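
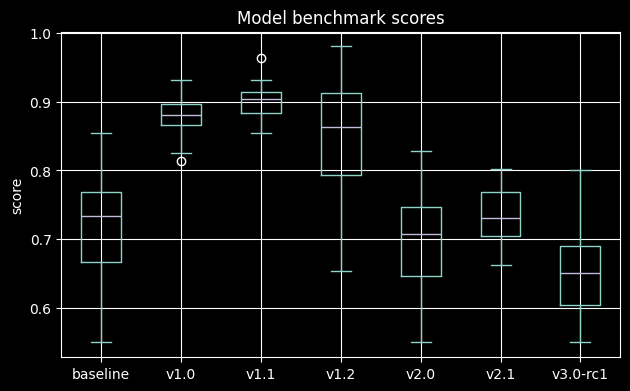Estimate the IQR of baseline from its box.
Q3 ≈ 0.75, Q1 ≈ 0.65; IQR ≈ 0.10.

≈ 0.10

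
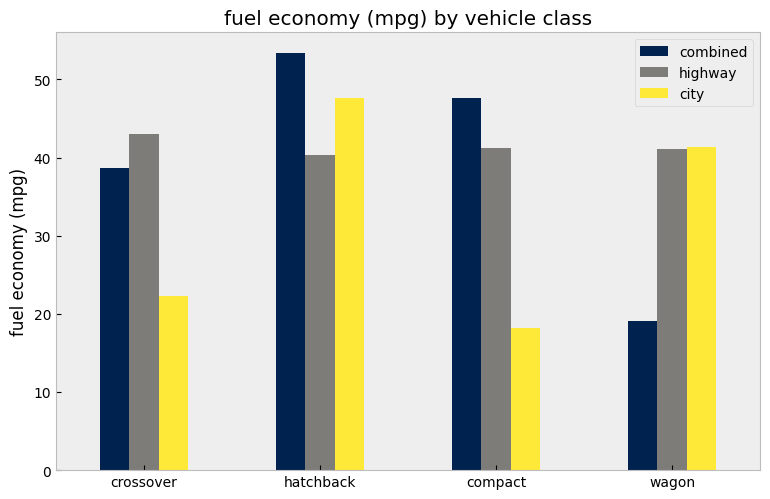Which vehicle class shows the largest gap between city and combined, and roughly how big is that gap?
compact, ≈ 30 mpg

compact: city ≈ 20, combined ≈ 50 → gap ≈ 30. Next-largest (wagon) is only ≈ 20.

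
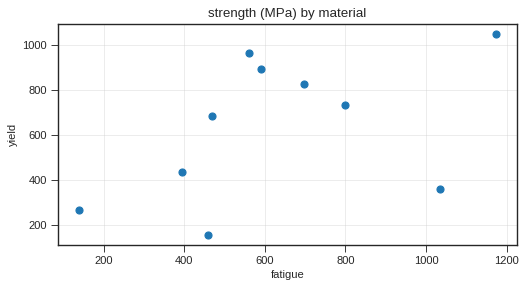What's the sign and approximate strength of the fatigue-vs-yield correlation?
Points are positively correlated; moderate (|r| ≈ 0.5).

positive, moderate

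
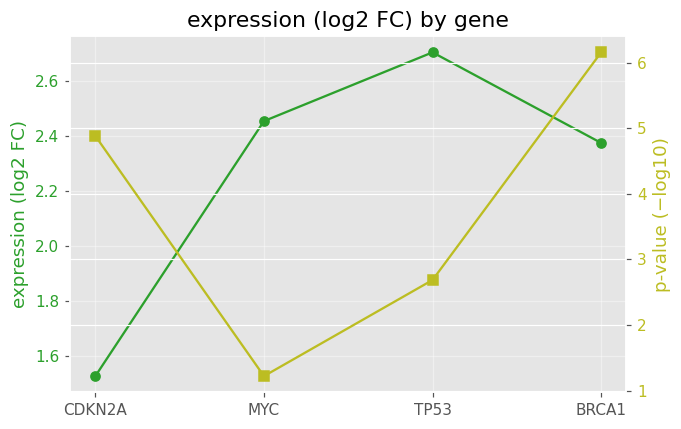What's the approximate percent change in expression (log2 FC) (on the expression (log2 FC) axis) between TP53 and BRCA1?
TP53 ≈ 2.7, BRCA1 ≈ 2.4; (2.4 − 2.7) / 2.7 ≈ -11.1%.

≈ -11.1%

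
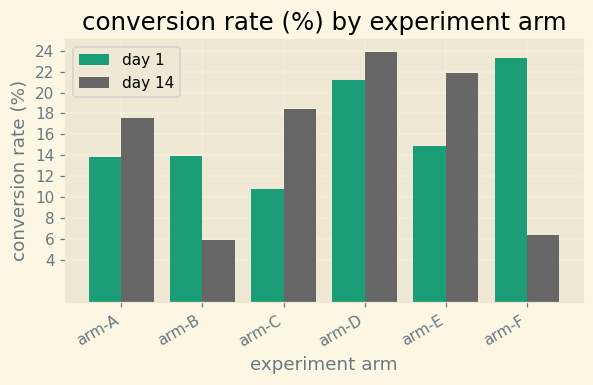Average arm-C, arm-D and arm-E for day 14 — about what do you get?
(18 + 24 + 22) / 3 ≈ 21.

≈ 21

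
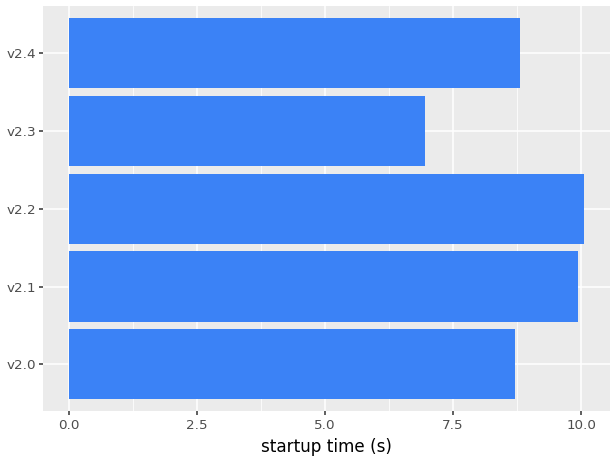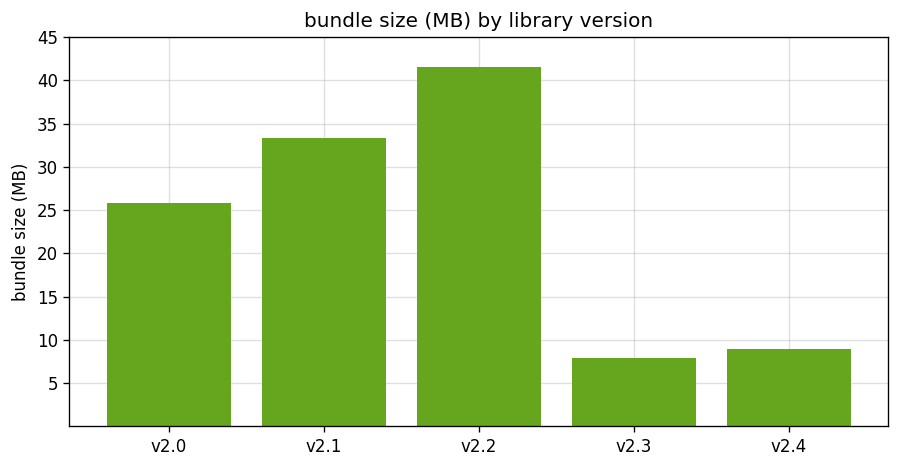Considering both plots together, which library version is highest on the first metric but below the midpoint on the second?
v2.4

Chart 2 median bundle size (MB) ≈ 25; below-median library versions: v2.3, v2.4. Among those, v2.4 has the highest startup time (s) (≈ 9).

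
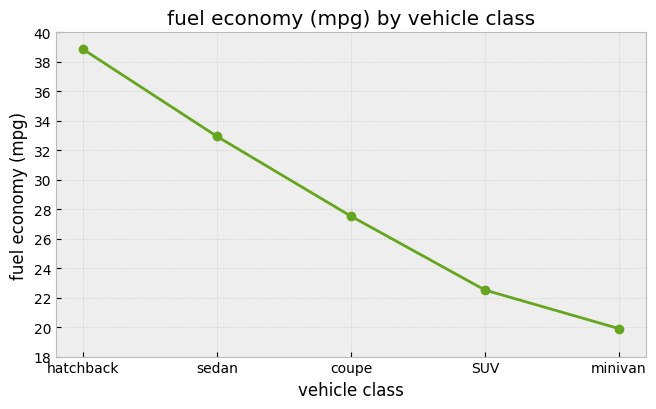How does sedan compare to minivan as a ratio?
≈ 1.6×

sedan ≈ 32, minivan ≈ 20; 32/20 ≈ 1.6.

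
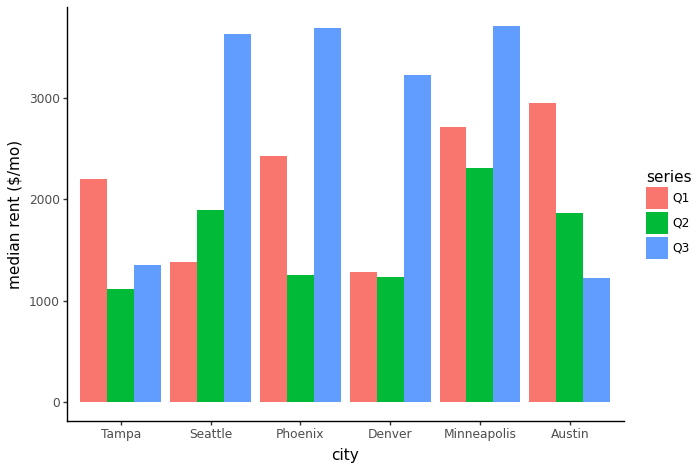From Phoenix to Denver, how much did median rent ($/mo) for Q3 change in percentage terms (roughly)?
Phoenix ≈ 3500, Denver ≈ 3000; (3000 − 3500) / 3500 ≈ -14.3%.

≈ -14.3%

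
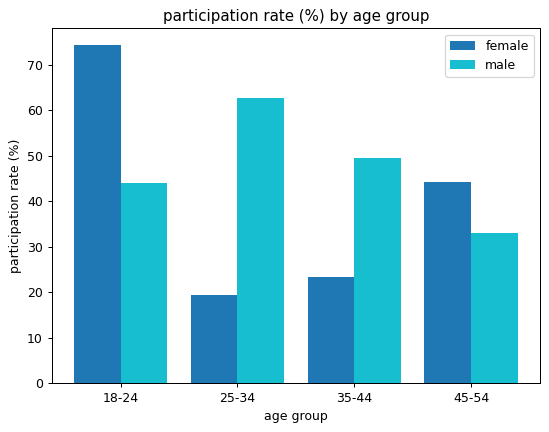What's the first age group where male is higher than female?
25-34

18-24: male ≈ 40 vs female ≈ 70 (not yet); 25-34: male ≈ 60 vs female ≈ 20 (first crossover).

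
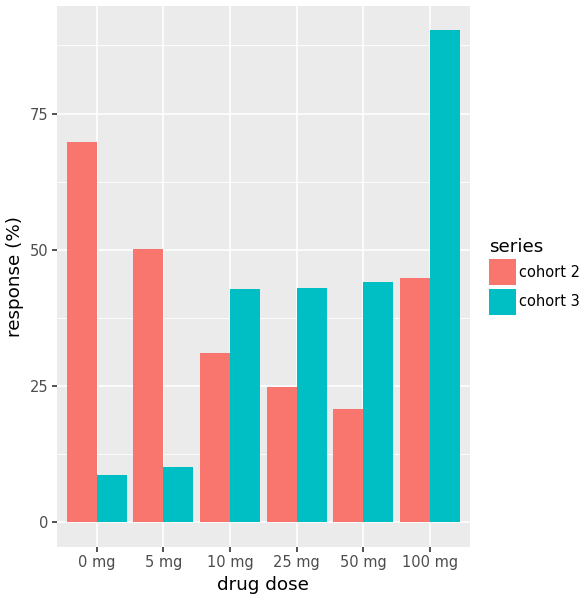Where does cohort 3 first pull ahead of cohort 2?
10 mg

5 mg: cohort 3 ≈ 10 vs cohort 2 ≈ 50 (not yet); 10 mg: cohort 3 ≈ 40 vs cohort 2 ≈ 30 (first crossover).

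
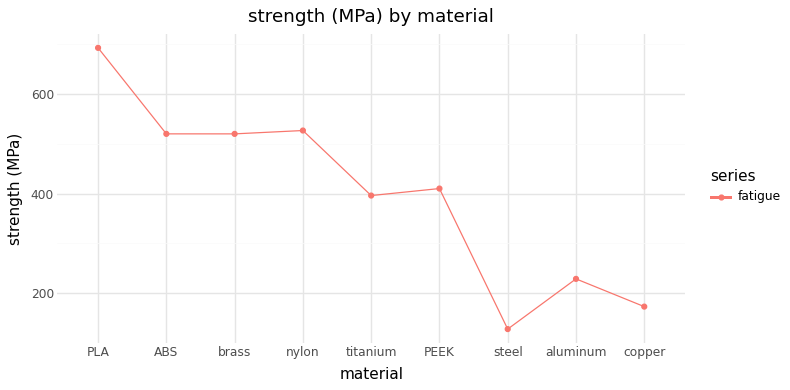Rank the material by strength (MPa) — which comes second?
nylon

Top 3: PLA ≈ 700, nylon ≈ 550, ABS ≈ 500.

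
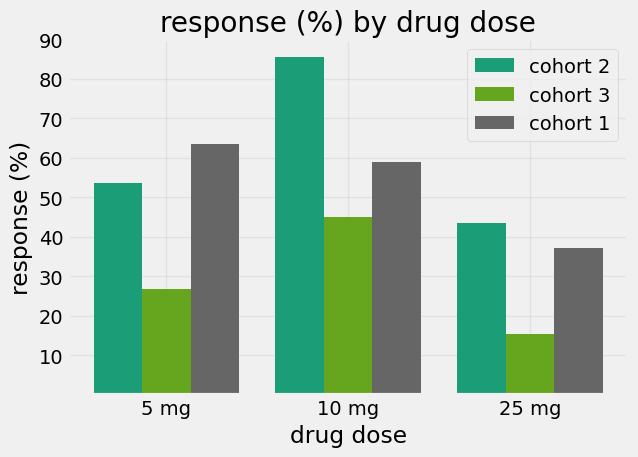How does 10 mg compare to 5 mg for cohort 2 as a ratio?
≈ 1.8×

10 mg ≈ 90, 5 mg ≈ 50; 90/50 ≈ 1.8.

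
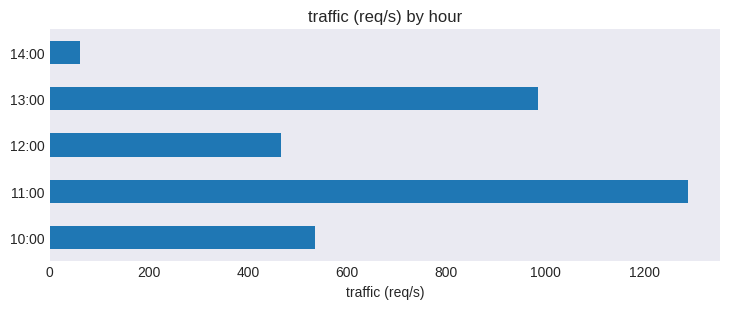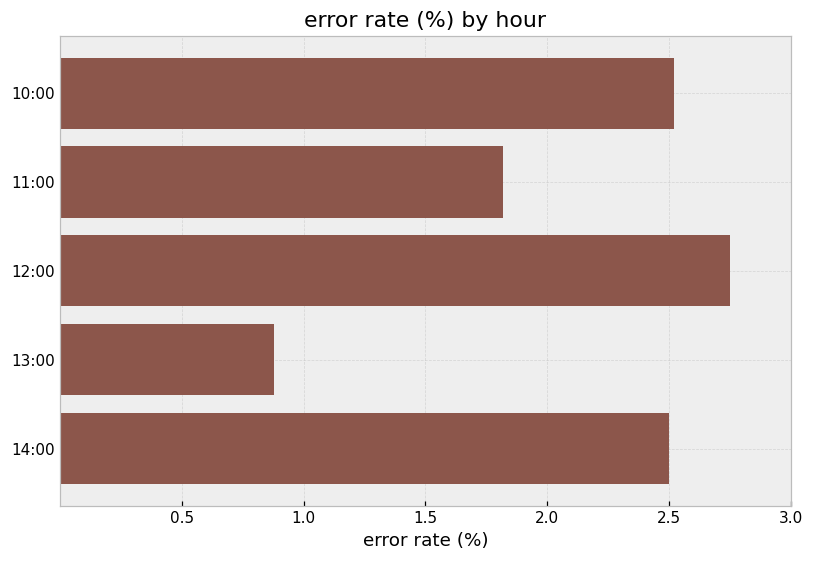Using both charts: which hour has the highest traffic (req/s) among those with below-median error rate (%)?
11:00

Chart 2 median error rate (%) ≈ 2.5; below-median hours: 11:00, 13:00. Among those, 11:00 has the highest traffic (req/s) (≈ 1200).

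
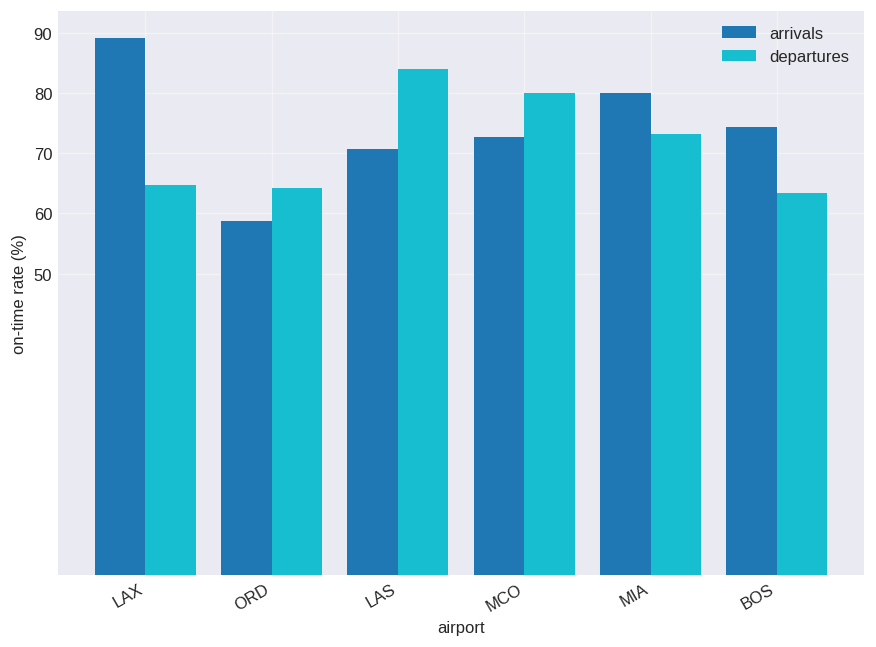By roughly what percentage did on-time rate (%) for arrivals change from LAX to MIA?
≈ -11.1%

LAX ≈ 90, MIA ≈ 80; (80 − 90) / 90 ≈ -11.1%.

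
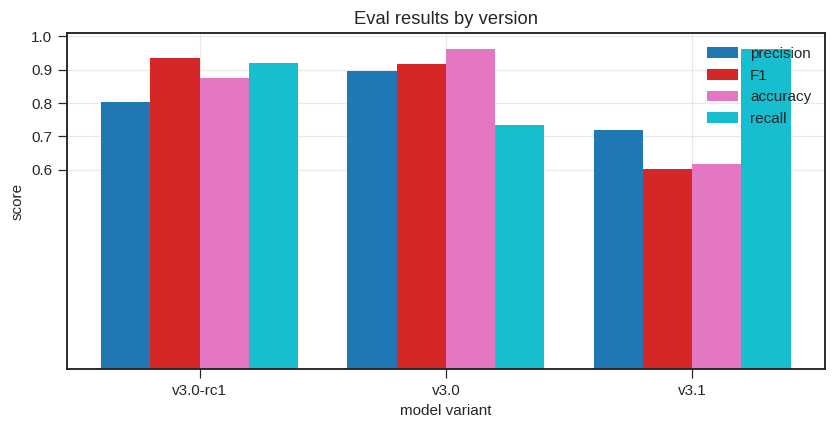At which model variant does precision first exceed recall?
v3.0-rc1: precision ≈ 0.8 vs recall ≈ 0.9 (not yet); v3.0: precision ≈ 0.9 vs recall ≈ 0.7 (first crossover).

v3.0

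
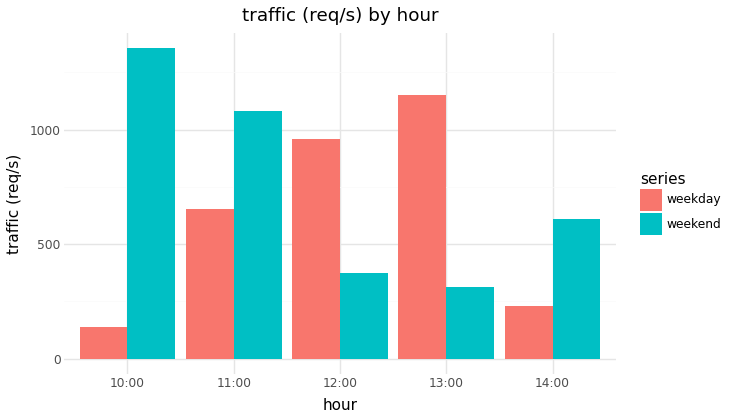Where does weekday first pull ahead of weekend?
12:00

11:00: weekday ≈ 600 vs weekend ≈ 1000 (not yet); 12:00: weekday ≈ 1000 vs weekend ≈ 400 (first crossover).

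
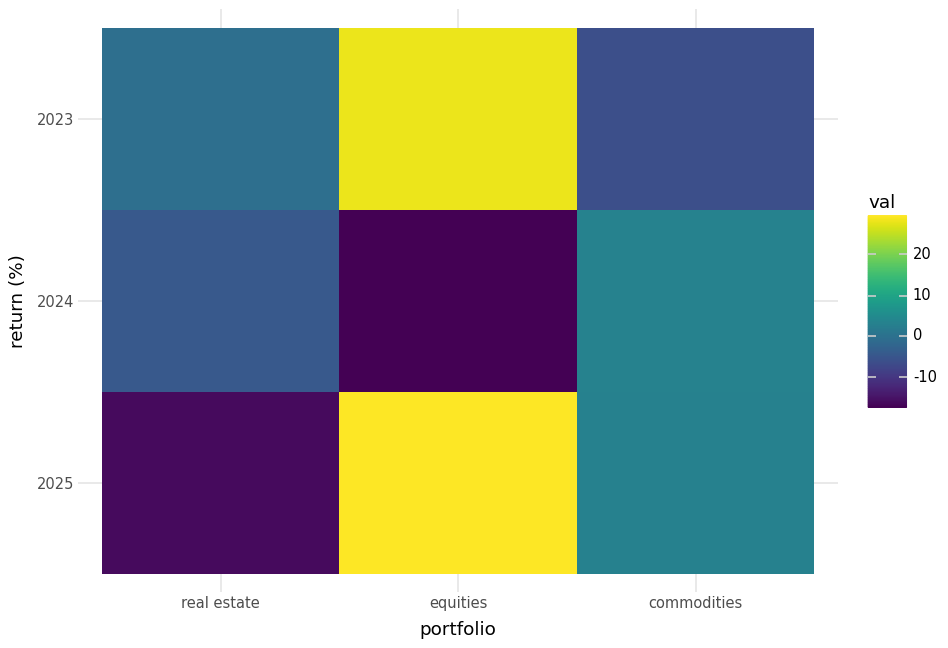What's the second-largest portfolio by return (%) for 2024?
real estate

Top 3 for 2024: commodities ≈ 5, real estate ≈ -5, equities ≈ -15.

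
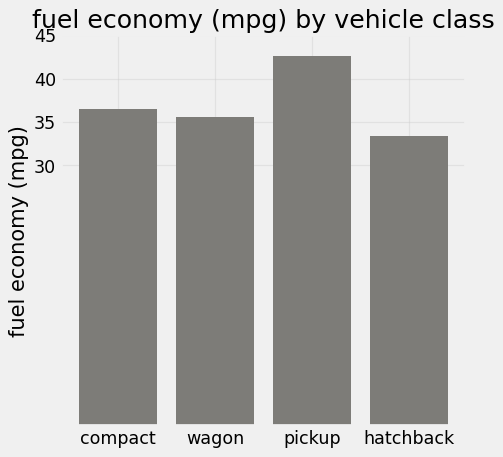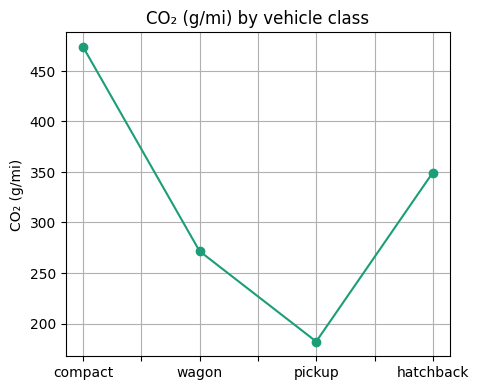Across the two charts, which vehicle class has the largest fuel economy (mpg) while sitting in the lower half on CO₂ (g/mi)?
Chart 2 median CO₂ (g/mi) ≈ 300; below-median vehicle classes: wagon, pickup. Among those, pickup has the highest fuel economy (mpg) (≈ 45).

pickup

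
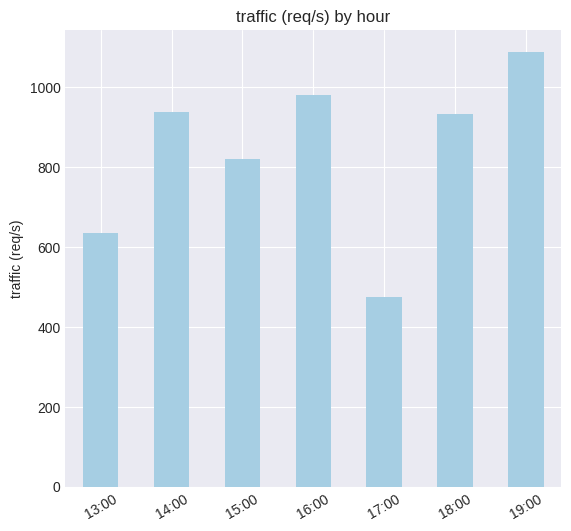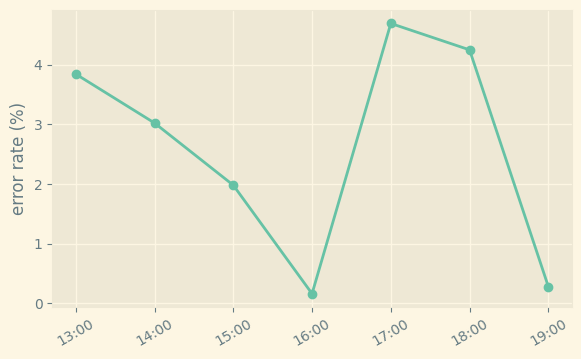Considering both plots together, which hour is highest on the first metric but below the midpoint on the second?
Chart 2 median error rate (%) ≈ 3; below-median hours: 15:00, 16:00, 19:00. Among those, 19:00 has the highest traffic (req/s) (≈ 1100).

19:00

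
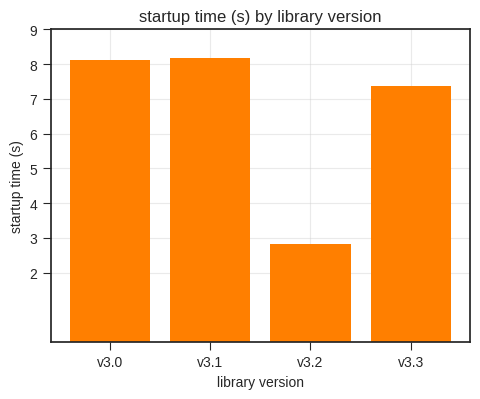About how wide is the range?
Max v3.1 ≈ 8, min v3.2 ≈ 3; range ≈ 5.

≈ 5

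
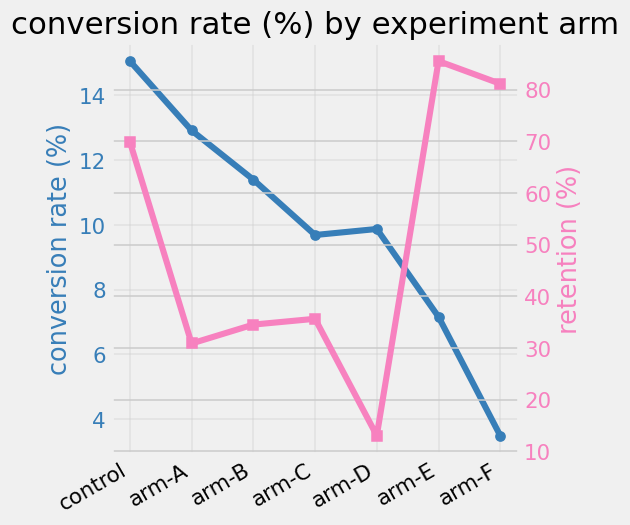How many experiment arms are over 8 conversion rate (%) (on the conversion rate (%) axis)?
5

Above 8: control, arm-A, arm-B, arm-C, arm-D.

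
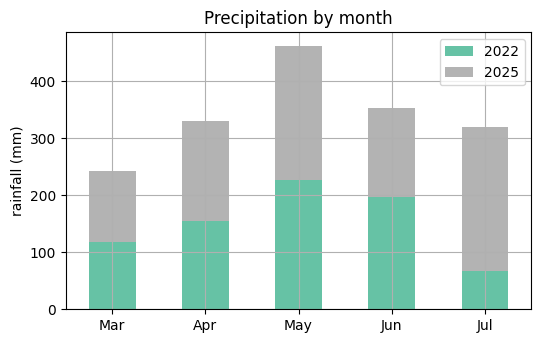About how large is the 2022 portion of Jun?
≈ 200

2022 top ≈ 200, bottom ≈ 0; segment ≈ 200.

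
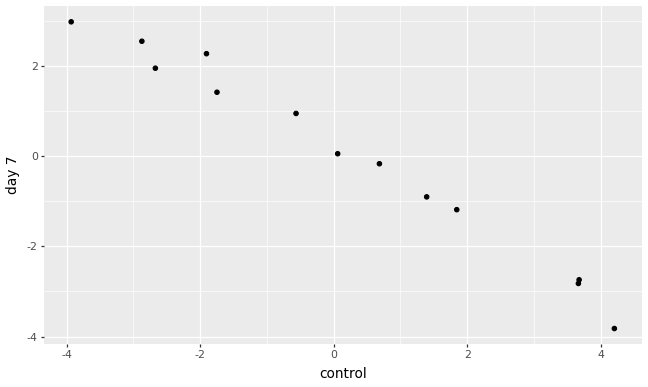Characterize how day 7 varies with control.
Points are negatively correlated; strong (|r| ≈ 1.0).

negative, strong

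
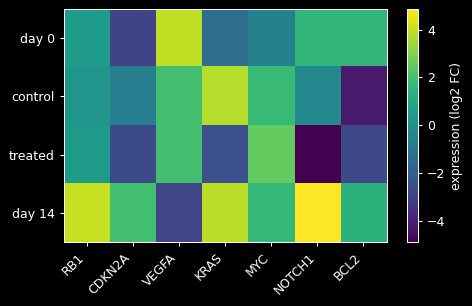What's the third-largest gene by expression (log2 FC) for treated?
RB1

Top 4 for treated: MYC ≈ 3, VEGFA ≈ 2, RB1 ≈ 0, KRAS ≈ -3.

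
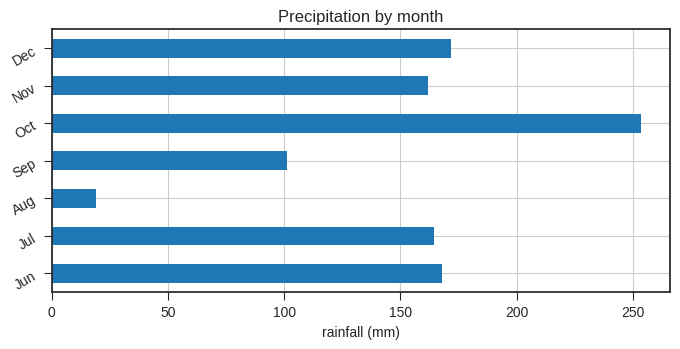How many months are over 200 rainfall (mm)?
1

Above 200: Oct.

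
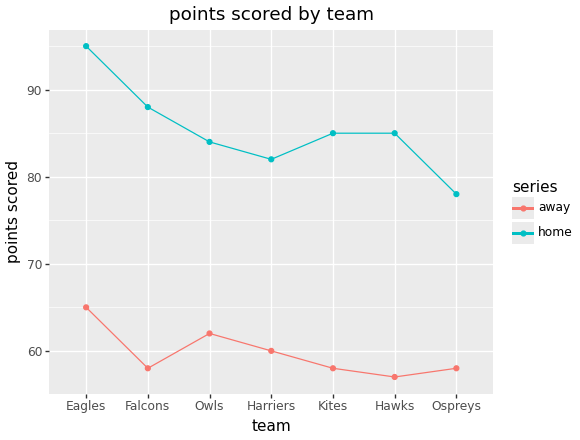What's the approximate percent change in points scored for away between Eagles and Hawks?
≈ -15.4%

Eagles ≈ 65, Hawks ≈ 55; (55 − 65) / 65 ≈ -15.4%.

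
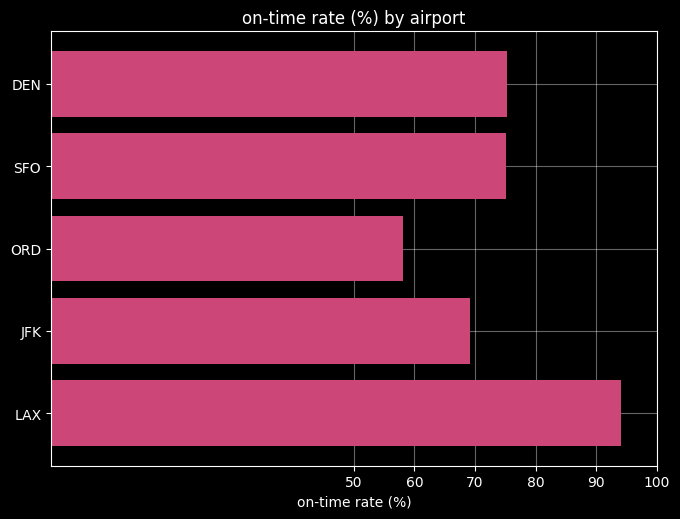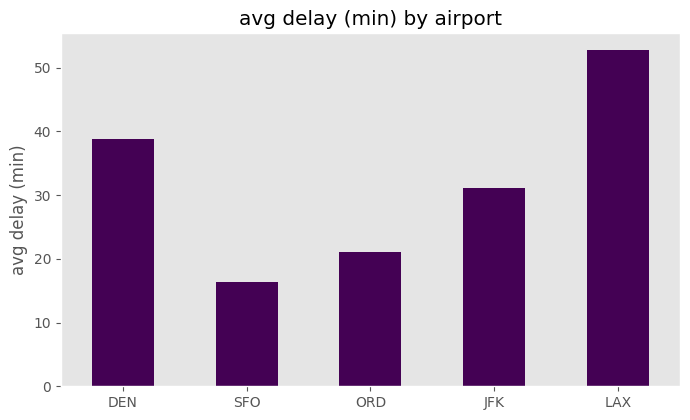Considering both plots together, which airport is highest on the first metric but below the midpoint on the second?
SFO

Chart 2 median avg delay (min) ≈ 30; below-median airports: SFO, ORD. Among those, SFO has the highest on-time rate (%) (≈ 80).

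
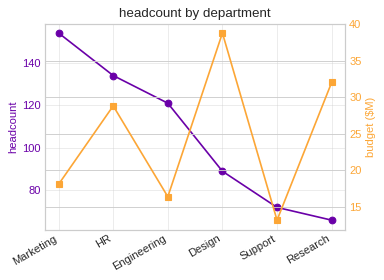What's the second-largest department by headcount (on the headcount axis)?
Top 3 (on the headcount axis): Marketing ≈ 150, HR ≈ 130, Engineering ≈ 120.

HR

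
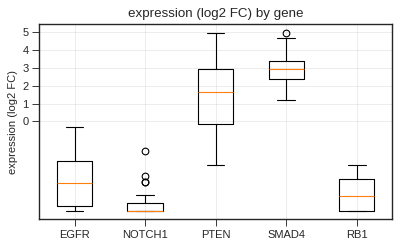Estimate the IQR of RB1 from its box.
≈ 2

Q3 ≈ -3, Q1 ≈ -5; IQR ≈ 2.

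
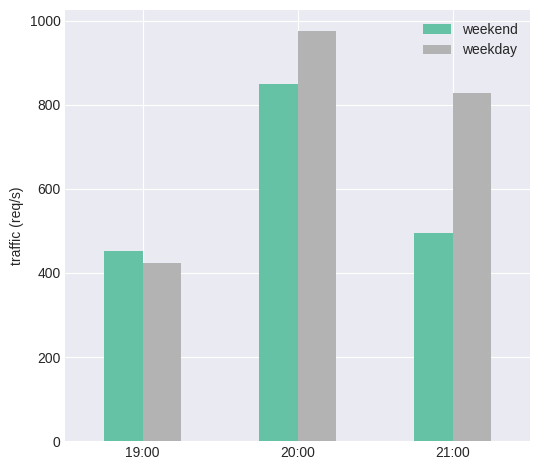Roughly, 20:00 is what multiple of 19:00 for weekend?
≈ 1.6×

20:00 ≈ 800, 19:00 ≈ 500; 800/500 ≈ 1.6.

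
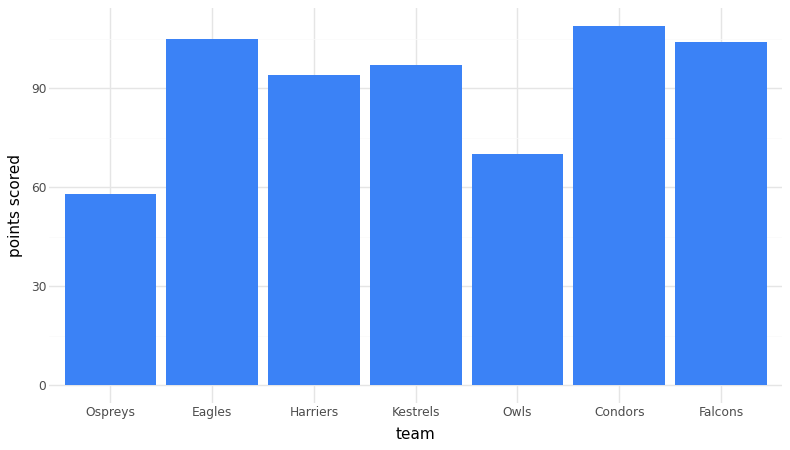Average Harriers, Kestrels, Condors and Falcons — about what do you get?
≈ 100

(90 + 100 + 110 + 100) / 4 ≈ 100.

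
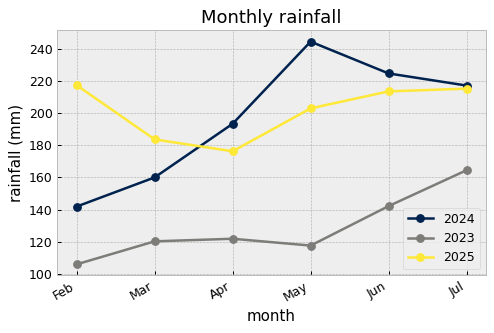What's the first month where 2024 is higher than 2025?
Mar: 2024 ≈ 160 vs 2025 ≈ 180 (not yet); Apr: 2024 ≈ 200 vs 2025 ≈ 180 (first crossover).

Apr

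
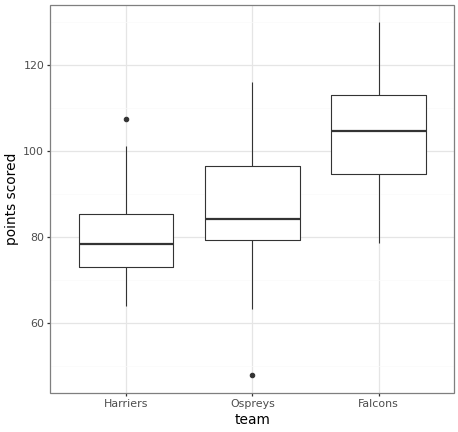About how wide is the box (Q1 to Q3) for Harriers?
Q3 ≈ 86, Q1 ≈ 74; IQR ≈ 12.

≈ 12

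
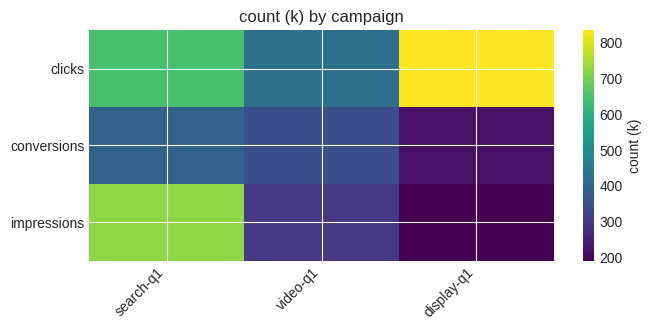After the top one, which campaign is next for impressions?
Top 3 for impressions: search-q1 ≈ 700, video-q1 ≈ 300, display-q1 ≈ 200.

video-q1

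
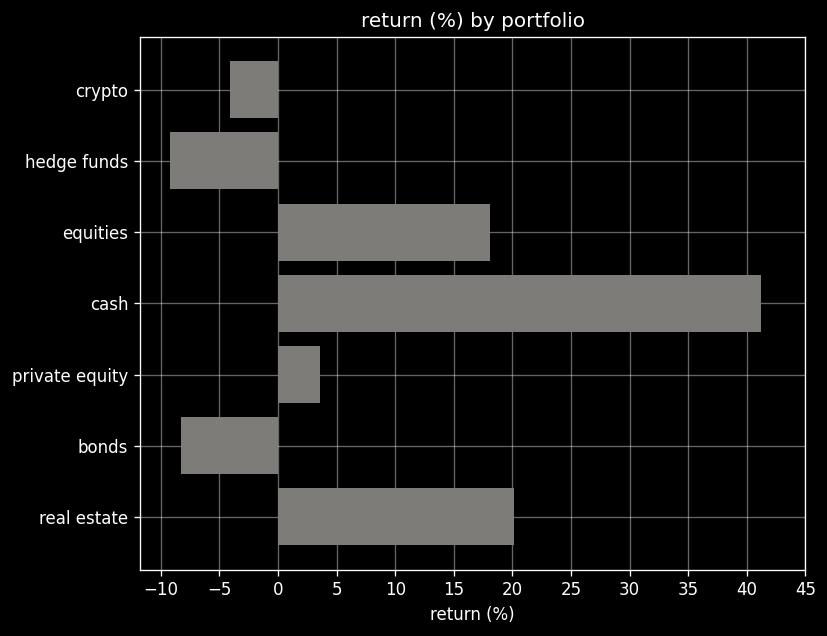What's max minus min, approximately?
≈ 50

Max cash ≈ 40, min hedge funds ≈ -10; range ≈ 50.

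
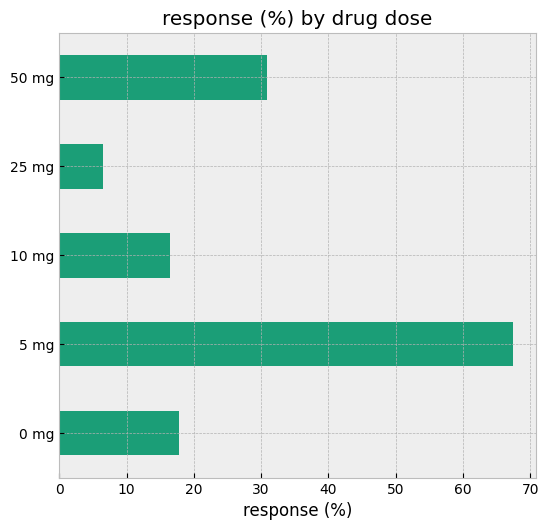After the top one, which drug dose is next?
50 mg

Top 3: 5 mg ≈ 70, 50 mg ≈ 30, 0 mg ≈ 20.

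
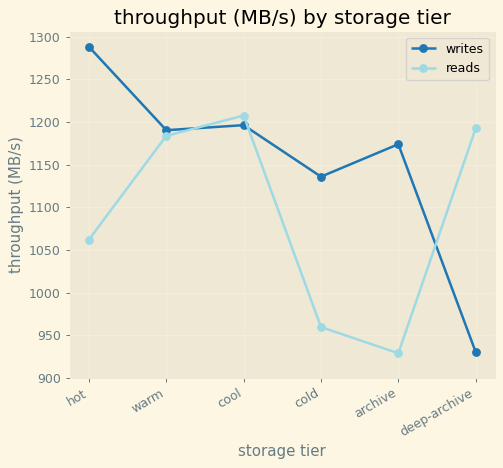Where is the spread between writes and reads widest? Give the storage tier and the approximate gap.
deep-archive, ≈ 250 MB/s

deep-archive: writes ≈ 950, reads ≈ 1200 → gap ≈ 250. Next-largest (archive) is only ≈ 200.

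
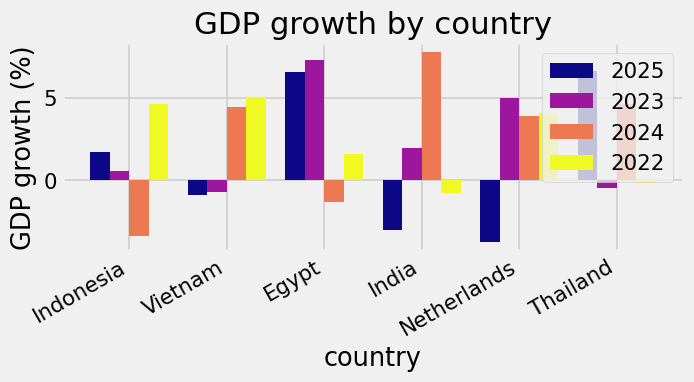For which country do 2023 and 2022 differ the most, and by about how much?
Vietnam: 2023 ≈ -1, 2022 ≈ 5 → gap ≈ 6. Next-largest (Egypt) is only ≈ 5.

Vietnam, ≈ 6 %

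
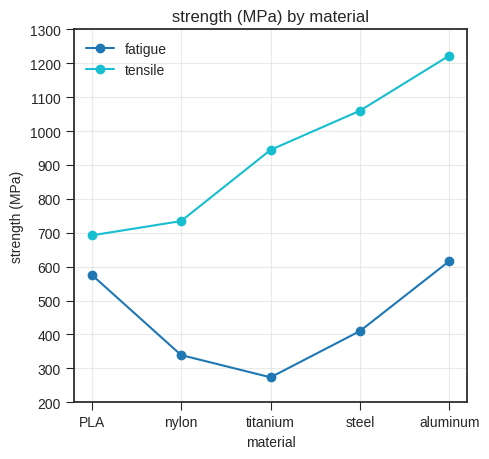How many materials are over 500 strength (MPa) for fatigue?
Above 500: PLA, aluminum.

2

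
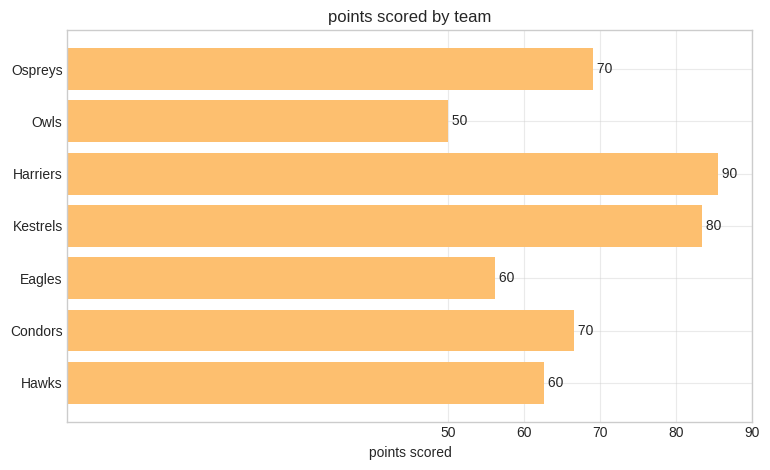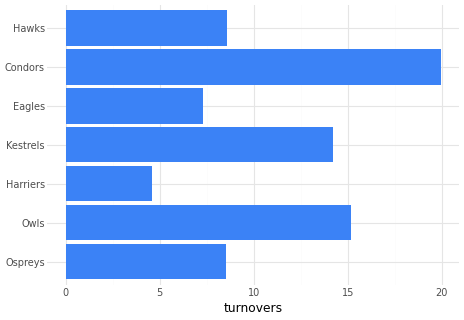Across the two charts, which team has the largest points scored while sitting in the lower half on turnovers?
Harriers

Chart 2 median turnovers ≈ 8; below-median teams: Ospreys, Harriers, Eagles. Among those, Harriers has the highest points scored (≈ 90).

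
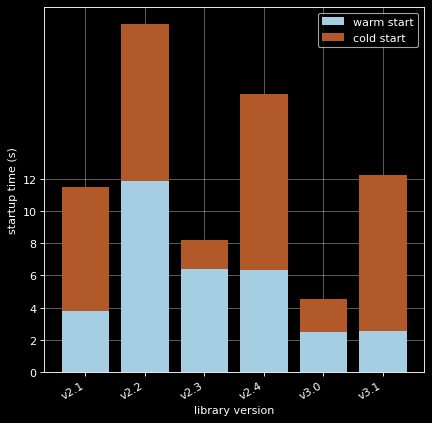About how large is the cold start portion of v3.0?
cold start top ≈ 4, bottom ≈ 2; segment ≈ 2.

≈ 2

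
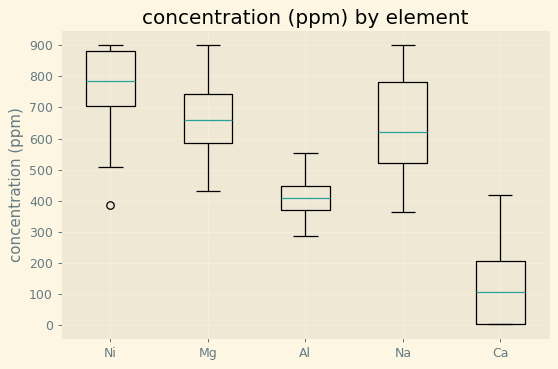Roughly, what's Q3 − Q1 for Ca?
≈ 200

Q3 ≈ 200, Q1 ≈ 0; IQR ≈ 200.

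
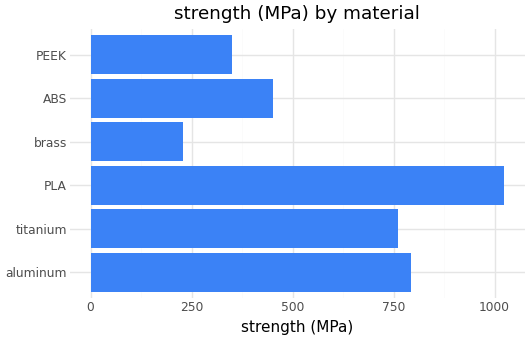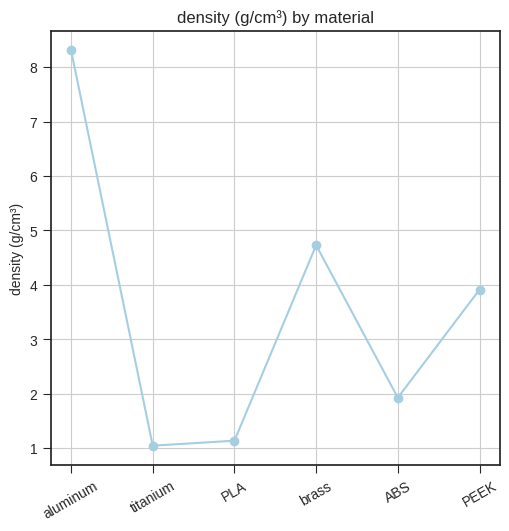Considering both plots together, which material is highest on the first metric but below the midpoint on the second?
Chart 2 median density (g/cm³) ≈ 3; below-median materials: titanium, PLA, ABS. Among those, PLA has the highest strength (MPa) (≈ 1000).

PLA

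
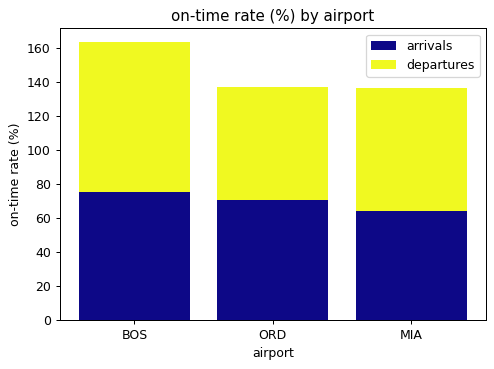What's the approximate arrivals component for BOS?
arrivals top ≈ 80, bottom ≈ 0; segment ≈ 80.

≈ 80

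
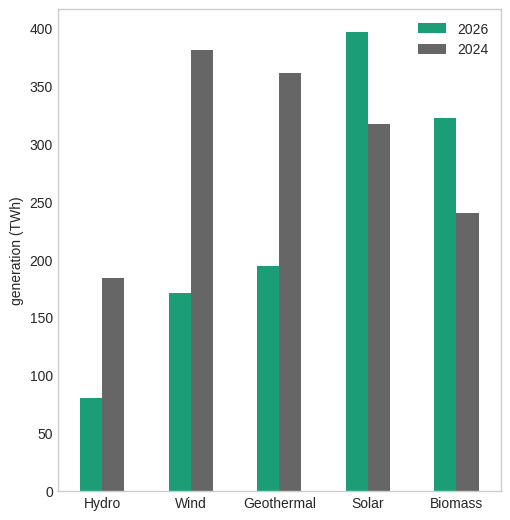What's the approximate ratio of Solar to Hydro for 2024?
Solar ≈ 300, Hydro ≈ 200; 300/200 ≈ 1.5.

≈ 1.5×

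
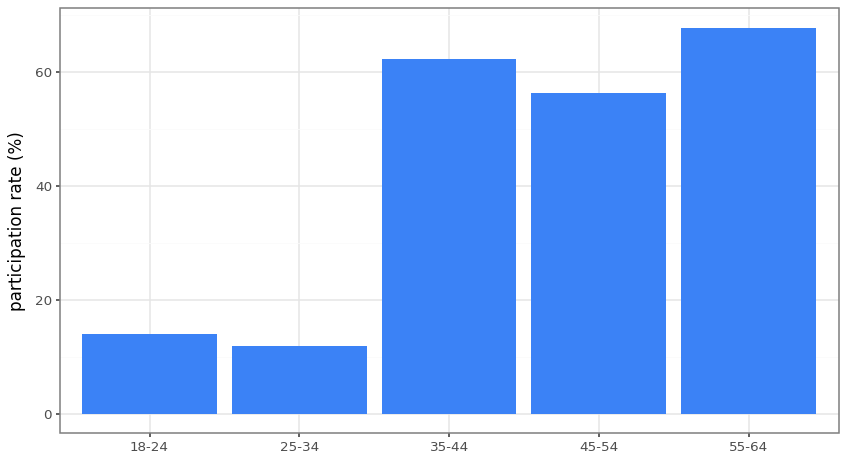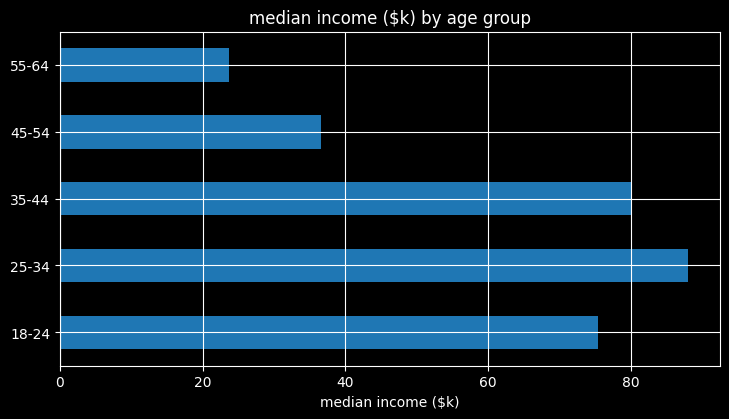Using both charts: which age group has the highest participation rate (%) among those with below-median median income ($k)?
Chart 2 median median income ($k) ≈ 80; below-median age groups: 45-54, 55-64. Among those, 55-64 has the highest participation rate (%) (≈ 70).

55-64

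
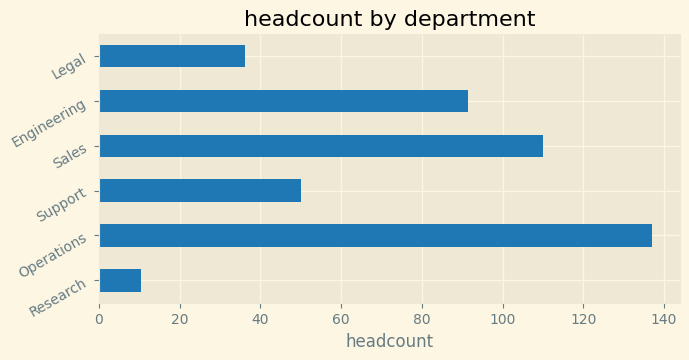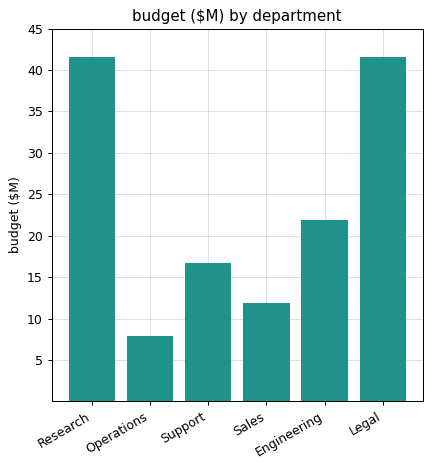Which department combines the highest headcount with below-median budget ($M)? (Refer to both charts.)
Operations

Chart 2 median budget ($M) ≈ 20; below-median departments: Operations, Support, Sales. Among those, Operations has the highest headcount (≈ 140).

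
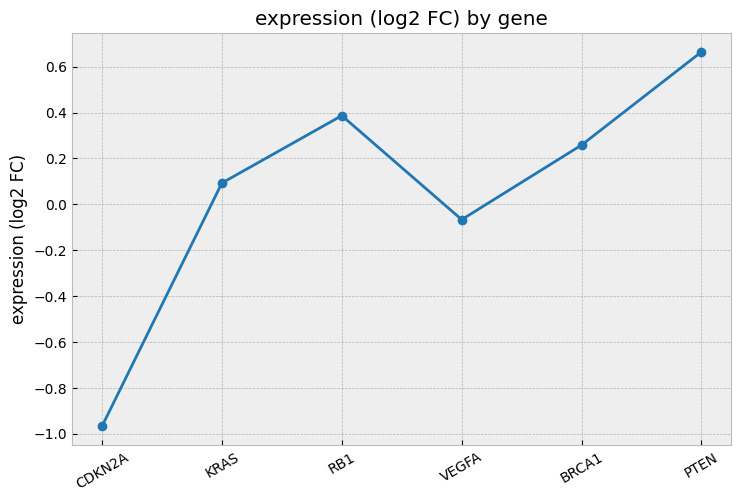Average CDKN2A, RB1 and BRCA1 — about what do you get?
(-1.0 + 0.4 + 0.2) / 3 ≈ -0.13.

≈ -0.13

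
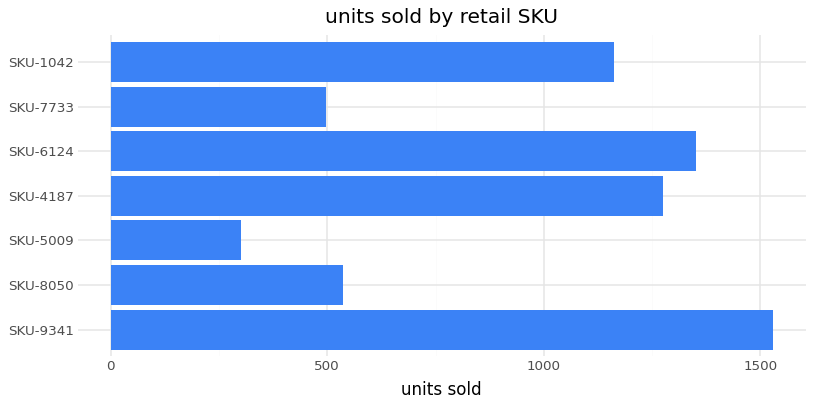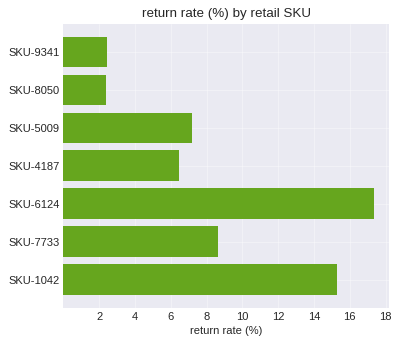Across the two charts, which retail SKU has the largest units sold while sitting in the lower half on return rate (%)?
Chart 2 median return rate (%) ≈ 8; below-median retail SKUs: SKU-9341, SKU-8050, SKU-4187. Among those, SKU-9341 has the highest units sold (≈ 1600).

SKU-9341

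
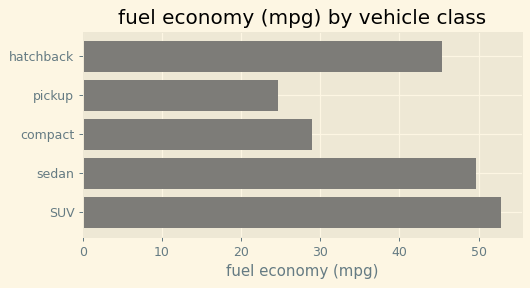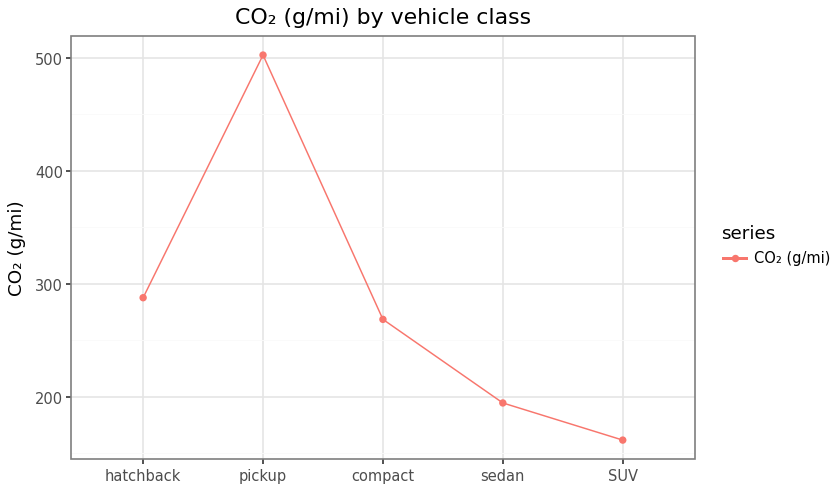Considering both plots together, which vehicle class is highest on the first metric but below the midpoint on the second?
SUV

Chart 2 median CO₂ (g/mi) ≈ 250; below-median vehicle classes: sedan, SUV. Among those, SUV has the highest fuel economy (mpg) (≈ 55).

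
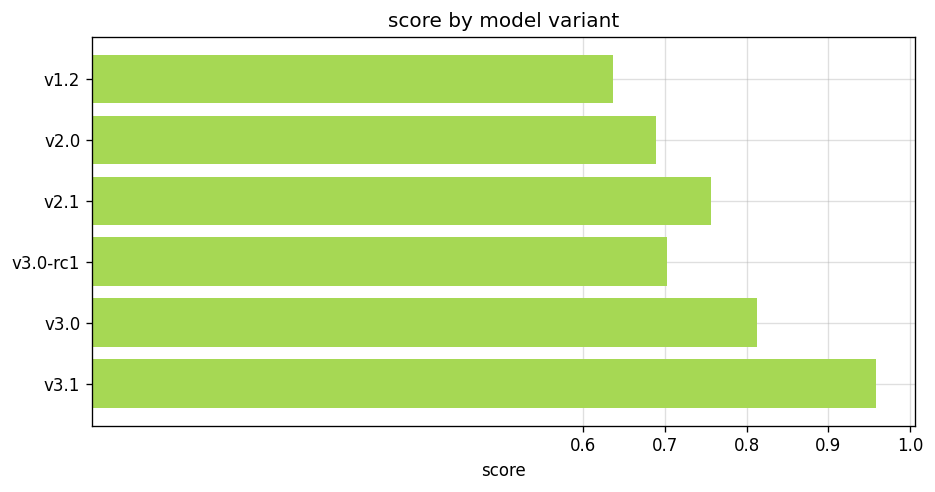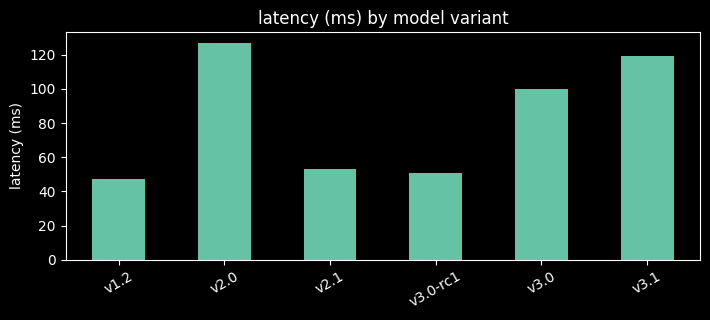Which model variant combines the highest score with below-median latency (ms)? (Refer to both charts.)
v2.1

Chart 2 median latency (ms) ≈ 80; below-median model variants: v1.2, v2.1, v3.0-rc1. Among those, v2.1 has the highest score (≈ 0.8).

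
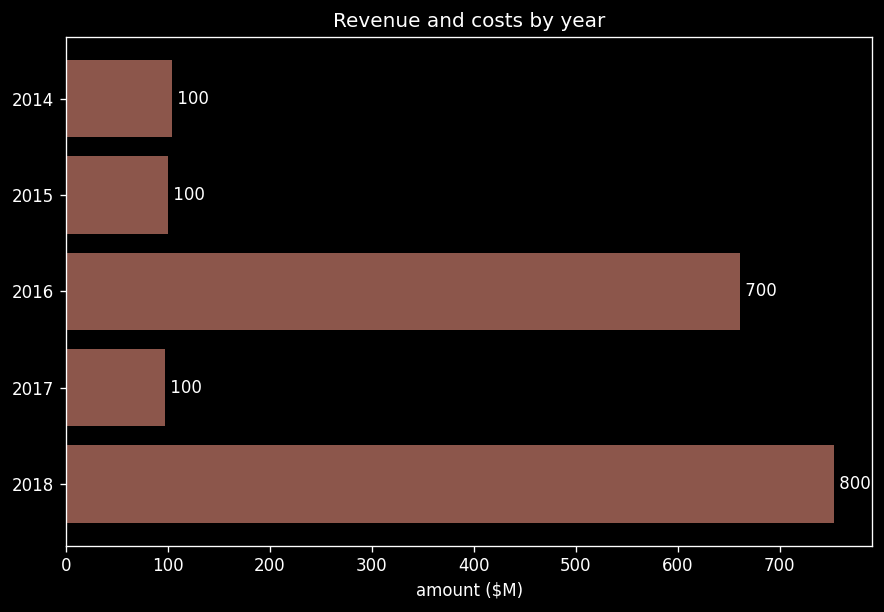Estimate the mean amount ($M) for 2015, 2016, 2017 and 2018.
≈ 425

(100 + 700 + 100 + 800) / 4 ≈ 425.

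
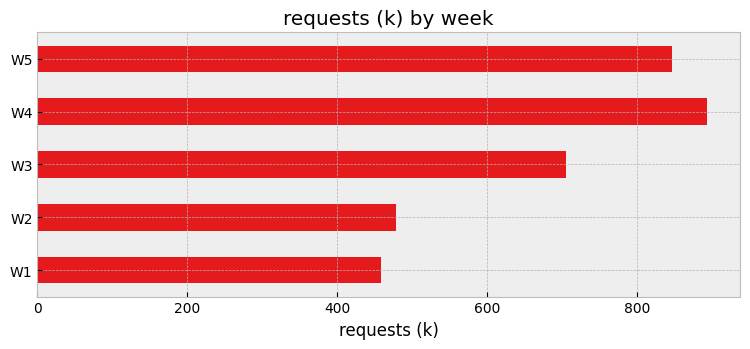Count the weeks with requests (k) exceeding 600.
Above 600: W3, W4, W5.

3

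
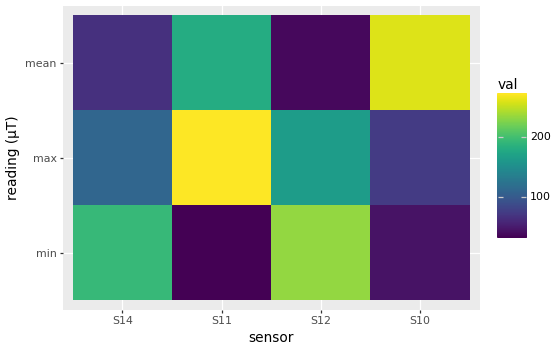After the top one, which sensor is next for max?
Top 3 for max: S11 ≈ 275, S12 ≈ 175, S14 ≈ 100.

S12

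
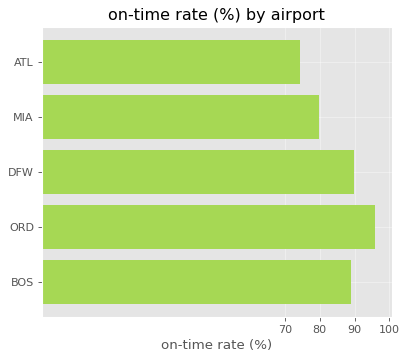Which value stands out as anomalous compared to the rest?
ATL

ATL ≈ 70; the rest sit between ≈ 80 and ≈ 100.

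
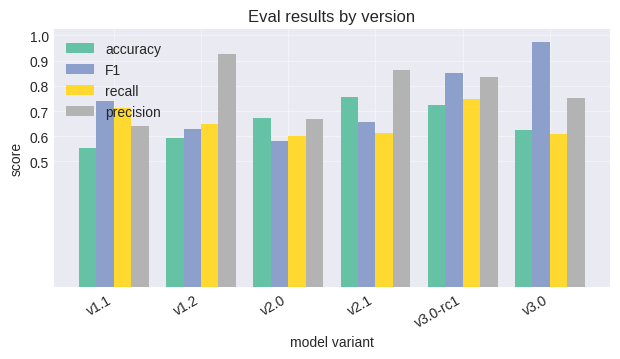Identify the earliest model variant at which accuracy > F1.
v2.0

v1.2: accuracy ≈ 0.6 vs F1 ≈ 0.6 (not yet); v2.0: accuracy ≈ 0.7 vs F1 ≈ 0.6 (first crossover).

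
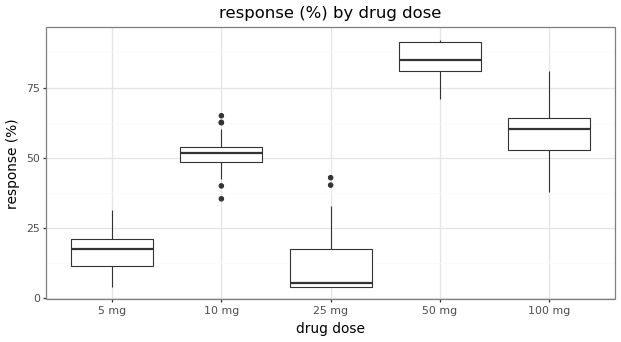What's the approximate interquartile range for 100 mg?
Q3 ≈ 60, Q1 ≈ 50; IQR ≈ 10.

≈ 10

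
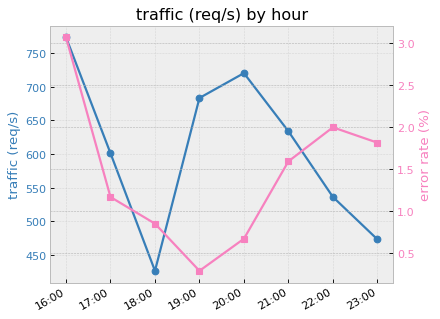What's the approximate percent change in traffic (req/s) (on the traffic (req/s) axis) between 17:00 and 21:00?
17:00 ≈ 600, 21:00 ≈ 650; (650 − 600) / 600 ≈ +8.3%.

≈ +8.3%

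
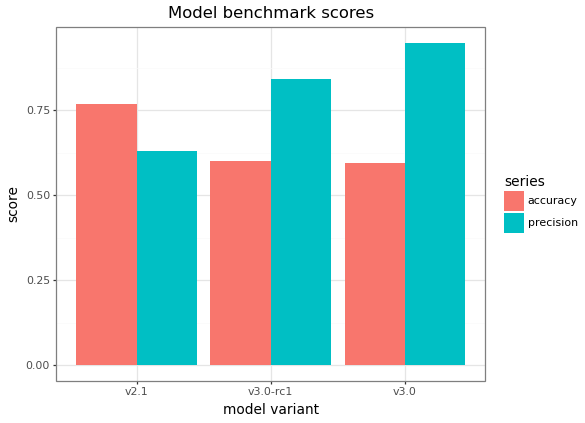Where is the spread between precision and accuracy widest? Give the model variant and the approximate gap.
v3.0, ≈ 0.3

v3.0: precision ≈ 0.9, accuracy ≈ 0.6 → gap ≈ 0.3. Next-largest (v3.0-rc1) is only ≈ 0.2.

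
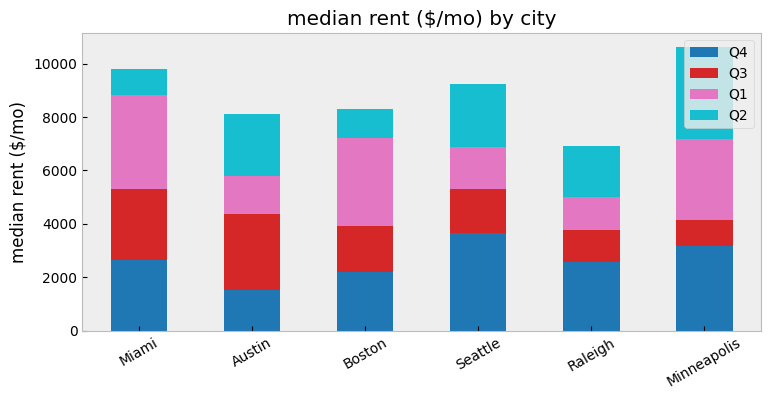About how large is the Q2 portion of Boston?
Q2 top ≈ 8000, bottom ≈ 7000; segment ≈ 1000.

≈ 1000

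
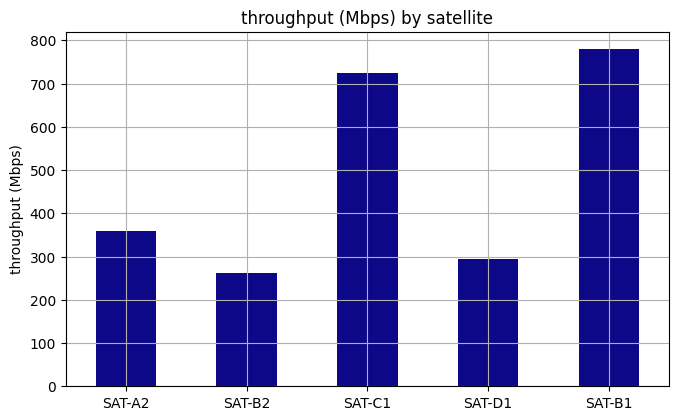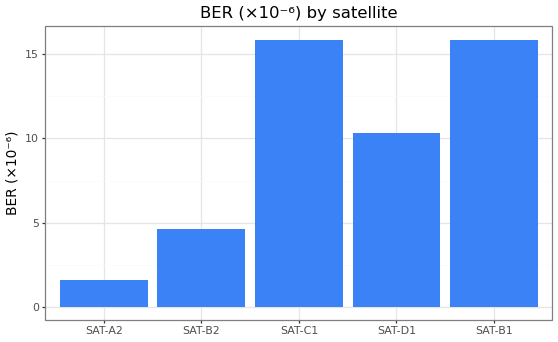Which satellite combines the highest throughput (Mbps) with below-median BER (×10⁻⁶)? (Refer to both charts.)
SAT-A2

Chart 2 median BER (×10⁻⁶) ≈ 10; below-median satellites: SAT-A2, SAT-B2. Among those, SAT-A2 has the highest throughput (Mbps) (≈ 400).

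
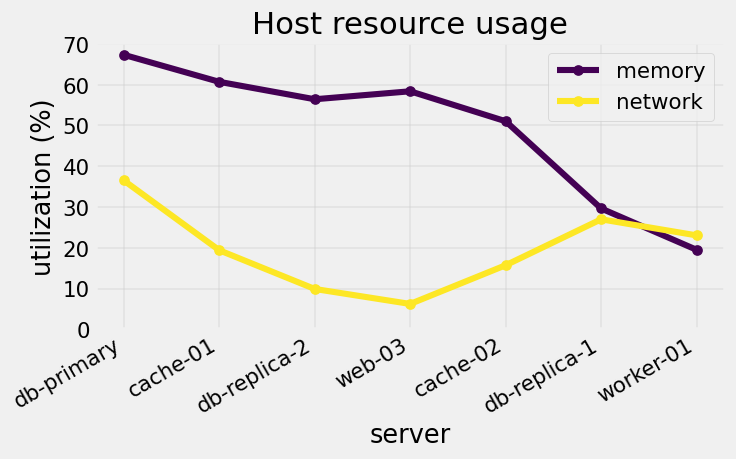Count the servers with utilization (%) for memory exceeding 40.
5

Above 40: db-primary, cache-01, db-replica-2, web-03, cache-02.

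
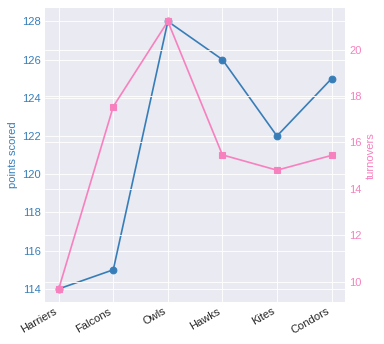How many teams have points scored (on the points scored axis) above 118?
4

Above 118: Owls, Hawks, Kites, Condors.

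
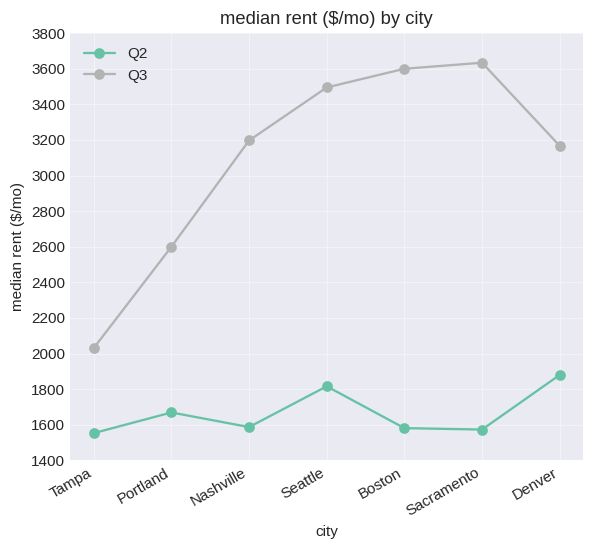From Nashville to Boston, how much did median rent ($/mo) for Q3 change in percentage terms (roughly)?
Nashville ≈ 3200, Boston ≈ 3600; (3600 − 3200) / 3200 ≈ +12.5%.

≈ +12.5%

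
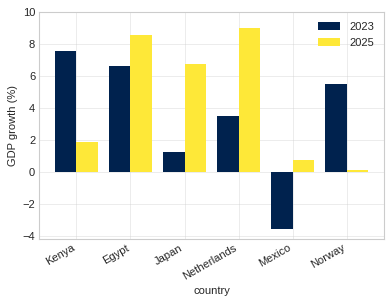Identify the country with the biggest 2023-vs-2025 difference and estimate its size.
Kenya: 2023 ≈ 8, 2025 ≈ 2 → gap ≈ 6. Next-largest (Netherlands) is only ≈ 4.

Kenya, ≈ 6 %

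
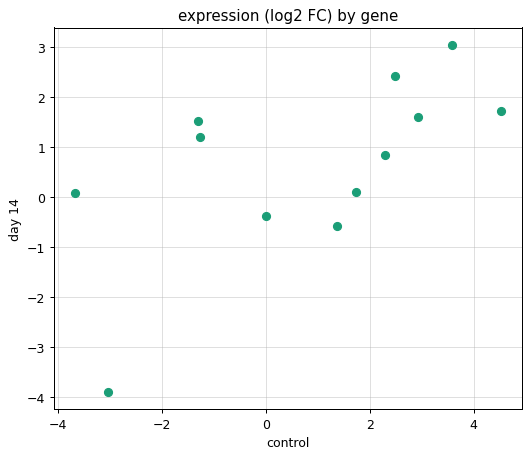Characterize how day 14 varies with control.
Points are positively correlated; moderate (|r| ≈ 0.6).

positive, moderate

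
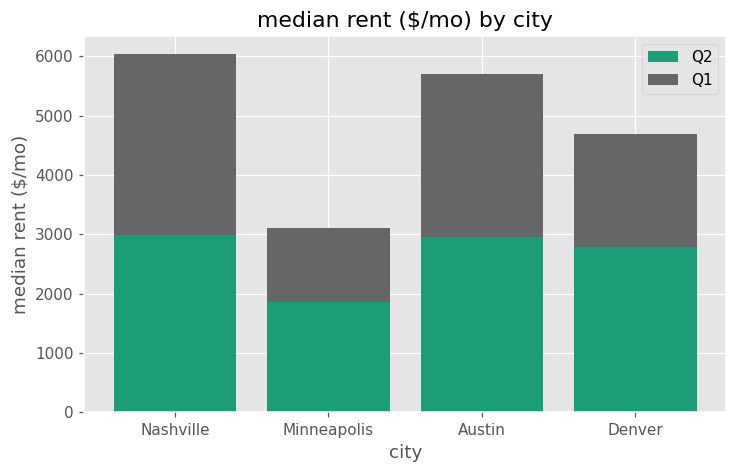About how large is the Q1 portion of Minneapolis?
Q1 top ≈ 3000, bottom ≈ 2000; segment ≈ 1000.

≈ 1000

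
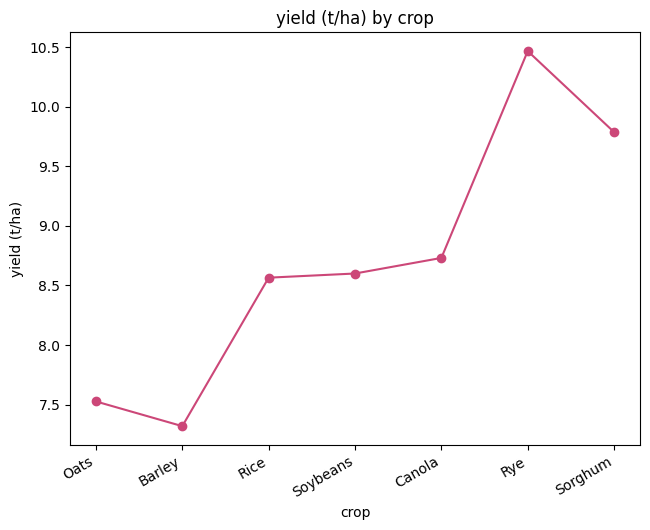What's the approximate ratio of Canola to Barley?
Canola ≈ 8.5, Barley ≈ 7.5; 8.5/7.5 ≈ 1.13.

≈ 1.13×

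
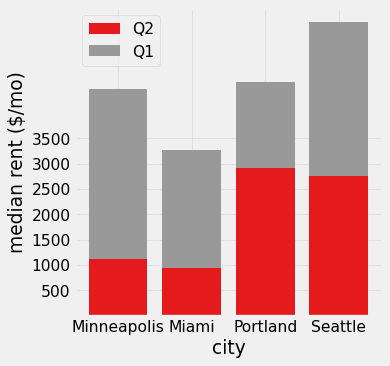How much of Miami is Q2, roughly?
Q2 top ≈ 1000, bottom ≈ 0; segment ≈ 1000.

≈ 1000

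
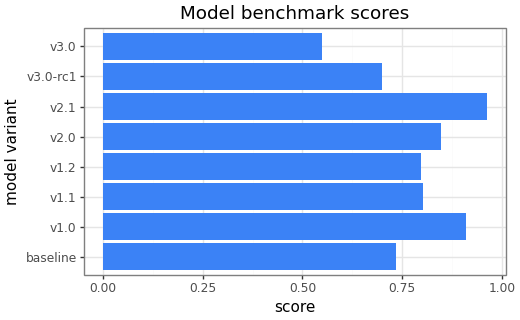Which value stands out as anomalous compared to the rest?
v3.0 ≈ 0.6; the rest sit between ≈ 0.7 and ≈ 1.0.

v3.0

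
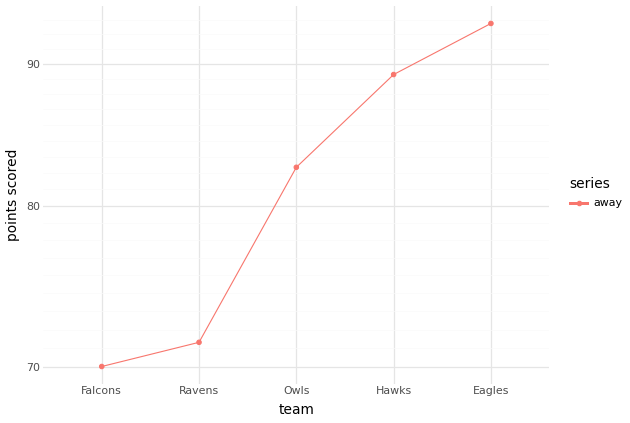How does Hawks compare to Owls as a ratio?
Hawks ≈ 90, Owls ≈ 82; 90/82 ≈ 1.1.

≈ 1.1×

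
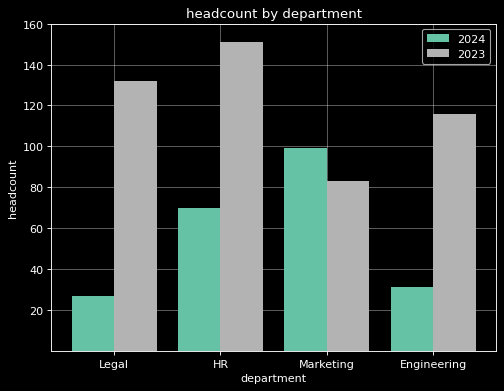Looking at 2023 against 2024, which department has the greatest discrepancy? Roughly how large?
Legal: 2023 ≈ 140, 2024 ≈ 20 → gap ≈ 120. Next-largest (Engineering) is only ≈ 80.

Legal, ≈ 120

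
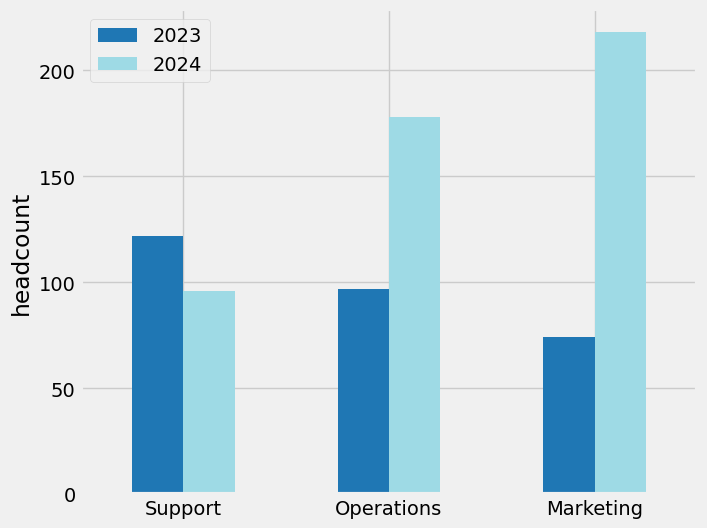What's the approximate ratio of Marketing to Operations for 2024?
≈ 1.22×

Marketing ≈ 220, Operations ≈ 180; 220/180 ≈ 1.22.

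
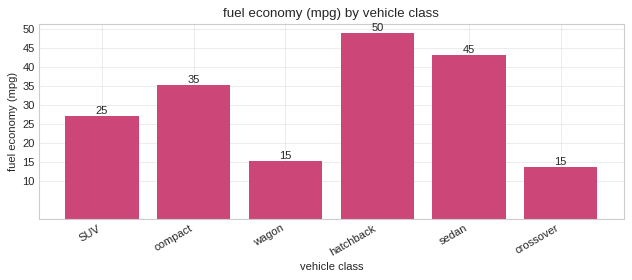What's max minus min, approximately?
Max hatchback ≈ 50, min crossover ≈ 15; range ≈ 35.

≈ 35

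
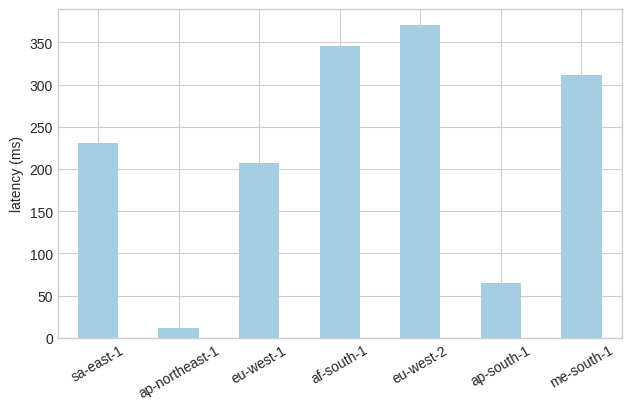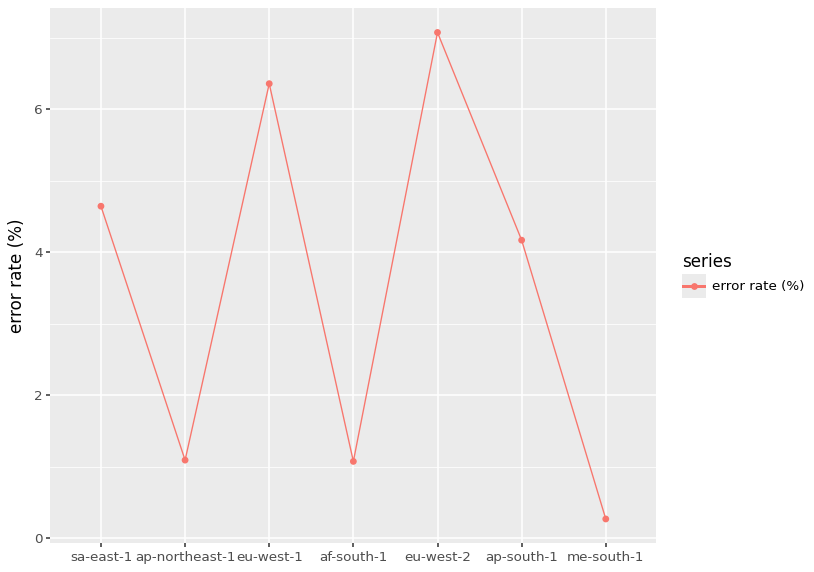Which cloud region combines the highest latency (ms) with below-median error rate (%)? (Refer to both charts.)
af-south-1

Chart 2 median error rate (%) ≈ 4; below-median cloud regions: ap-northeast-1, af-south-1, me-south-1. Among those, af-south-1 has the highest latency (ms) (≈ 350).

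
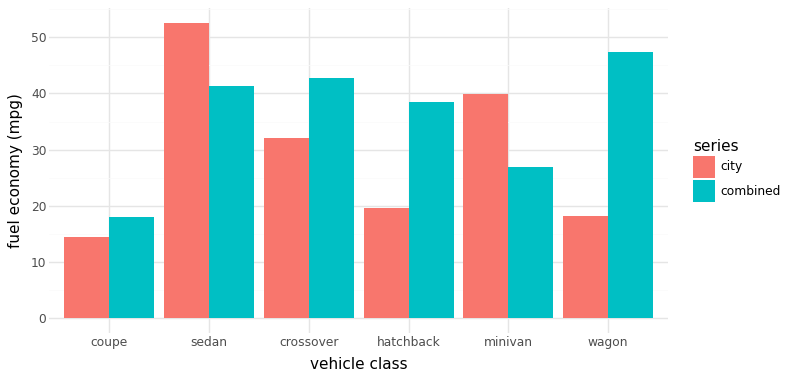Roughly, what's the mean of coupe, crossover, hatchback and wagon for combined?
(20 + 45 + 40 + 45) / 4 ≈ 38.

≈ 38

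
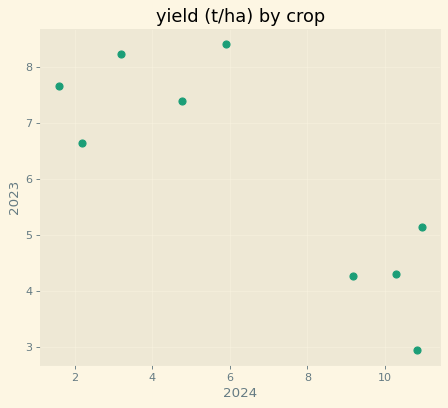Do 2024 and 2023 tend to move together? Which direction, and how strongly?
negative, strong

Points are negatively correlated; strong (|r| ≈ 0.8).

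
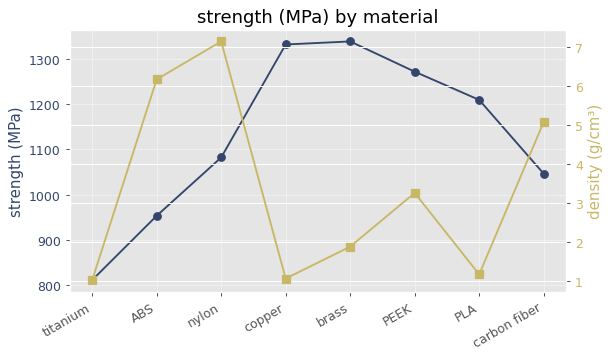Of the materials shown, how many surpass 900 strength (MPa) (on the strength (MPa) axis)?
7

Above 900: ABS, nylon, copper, brass, PEEK, PLA, carbon fiber.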